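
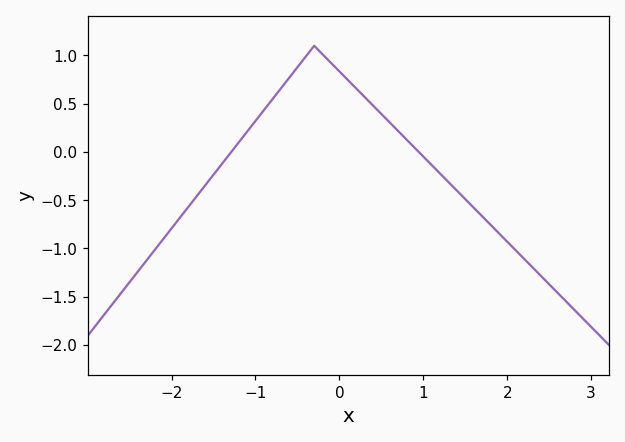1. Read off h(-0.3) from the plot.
1.1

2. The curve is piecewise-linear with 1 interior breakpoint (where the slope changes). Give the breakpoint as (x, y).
(-0.3, 1.1)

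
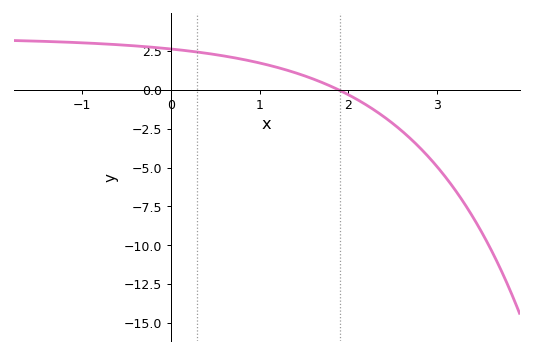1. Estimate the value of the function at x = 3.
-4.96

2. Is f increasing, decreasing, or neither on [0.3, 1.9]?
decreasing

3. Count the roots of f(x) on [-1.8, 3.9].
1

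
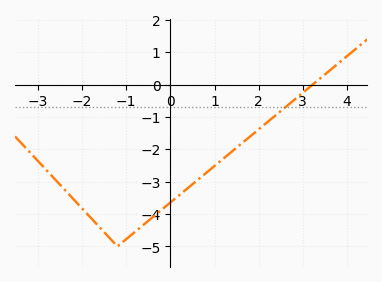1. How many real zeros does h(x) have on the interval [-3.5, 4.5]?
1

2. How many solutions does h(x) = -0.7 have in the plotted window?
1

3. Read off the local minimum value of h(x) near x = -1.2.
-5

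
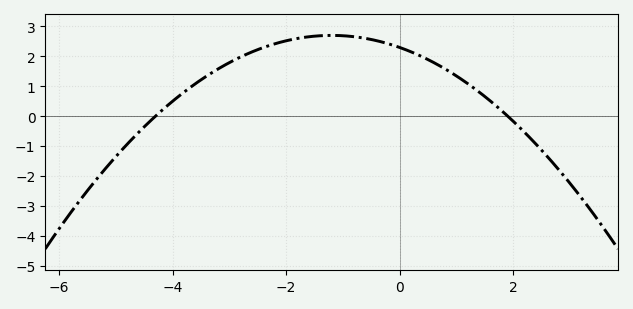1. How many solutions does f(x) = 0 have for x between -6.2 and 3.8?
2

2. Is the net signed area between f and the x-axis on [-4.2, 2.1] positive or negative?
positive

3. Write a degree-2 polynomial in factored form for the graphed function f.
y = -0.28(x + 4.3)(x - 1.9)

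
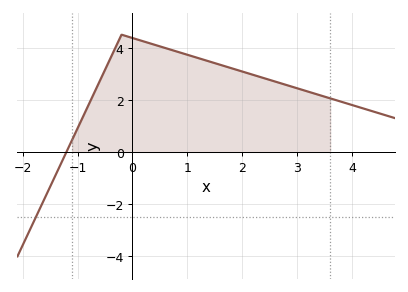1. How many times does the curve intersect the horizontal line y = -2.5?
1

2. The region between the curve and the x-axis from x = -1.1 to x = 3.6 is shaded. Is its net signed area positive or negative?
positive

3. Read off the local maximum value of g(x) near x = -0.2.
4.4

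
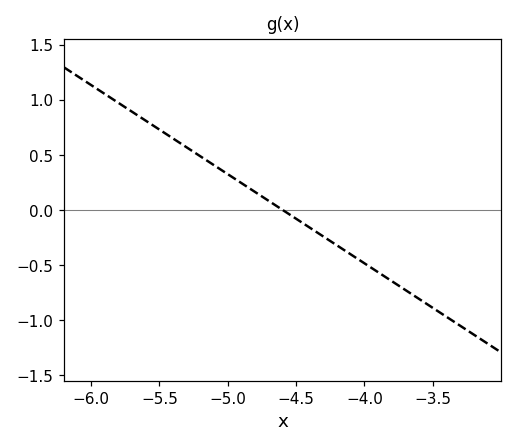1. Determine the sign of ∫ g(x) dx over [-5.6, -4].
positive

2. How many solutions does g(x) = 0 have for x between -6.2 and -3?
1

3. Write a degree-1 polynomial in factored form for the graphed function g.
y = -0.81(x + 4.6)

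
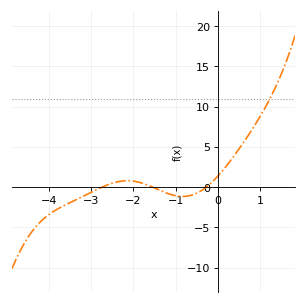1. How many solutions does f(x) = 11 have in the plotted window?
1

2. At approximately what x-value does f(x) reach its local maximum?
-2.15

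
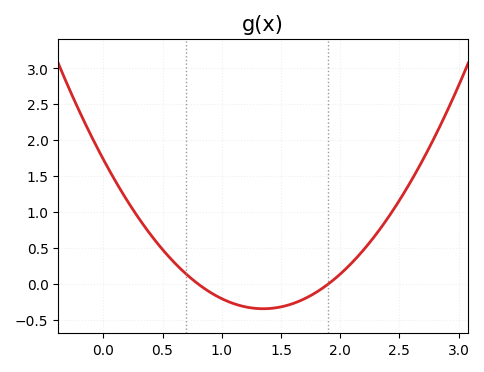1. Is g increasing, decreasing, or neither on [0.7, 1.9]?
neither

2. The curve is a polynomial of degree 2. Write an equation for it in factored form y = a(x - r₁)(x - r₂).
y = 1.14(x - 0.8)(x - 1.9)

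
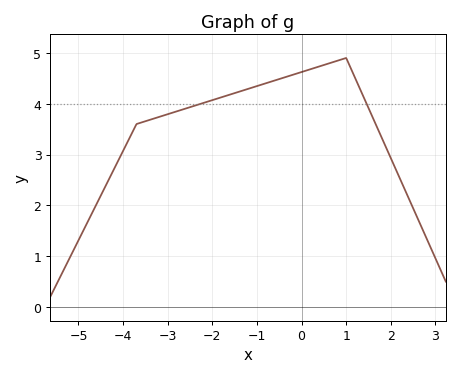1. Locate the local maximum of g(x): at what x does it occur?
0.998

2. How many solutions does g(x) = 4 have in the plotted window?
2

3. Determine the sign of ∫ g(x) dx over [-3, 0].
positive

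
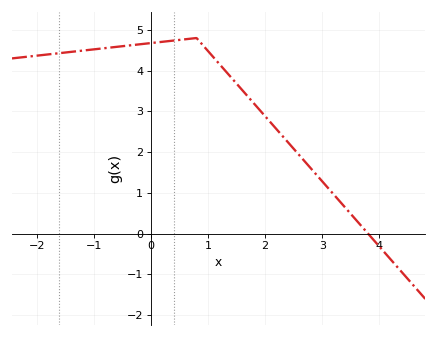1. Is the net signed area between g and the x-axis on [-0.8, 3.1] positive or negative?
positive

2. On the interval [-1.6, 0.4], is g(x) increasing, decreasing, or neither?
increasing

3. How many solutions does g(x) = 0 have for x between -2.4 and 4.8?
1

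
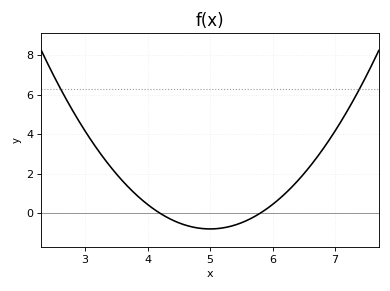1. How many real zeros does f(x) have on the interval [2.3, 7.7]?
2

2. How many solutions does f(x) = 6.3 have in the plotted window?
2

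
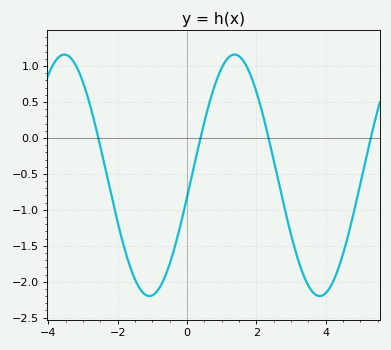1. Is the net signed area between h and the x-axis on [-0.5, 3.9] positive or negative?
negative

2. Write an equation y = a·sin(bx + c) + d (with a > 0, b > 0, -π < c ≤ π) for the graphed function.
y = 1.68sin(1.28x - 0.182) - 0.52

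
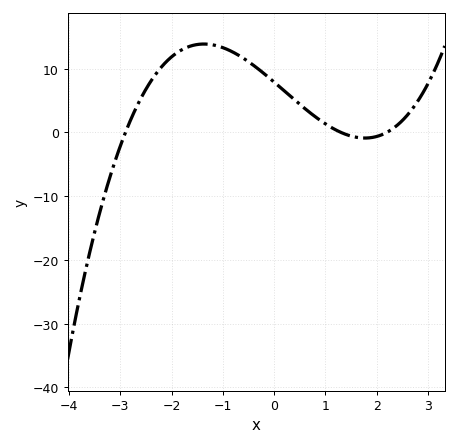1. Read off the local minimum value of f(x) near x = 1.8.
-1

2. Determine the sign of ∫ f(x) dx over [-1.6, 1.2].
positive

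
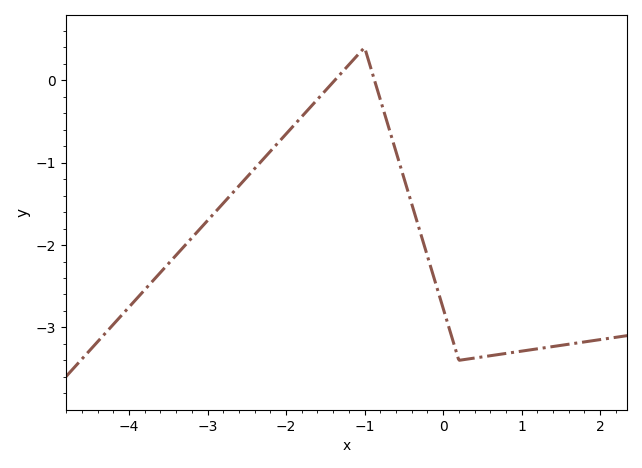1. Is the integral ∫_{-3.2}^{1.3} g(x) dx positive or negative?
negative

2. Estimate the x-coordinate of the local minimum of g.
0.202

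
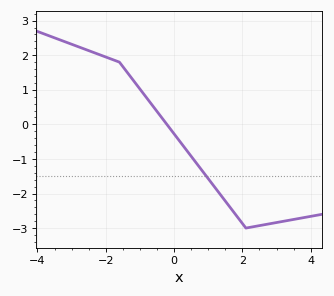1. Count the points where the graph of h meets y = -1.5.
1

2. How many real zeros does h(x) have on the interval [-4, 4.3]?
1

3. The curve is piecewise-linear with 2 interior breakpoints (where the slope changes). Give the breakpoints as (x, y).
(-1.6, 1.8); (2.1, -3)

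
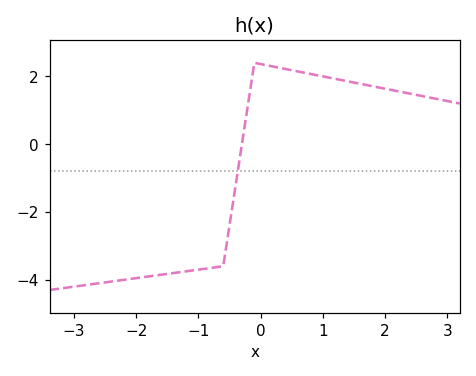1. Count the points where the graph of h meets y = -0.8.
1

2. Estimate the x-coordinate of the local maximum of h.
-0.099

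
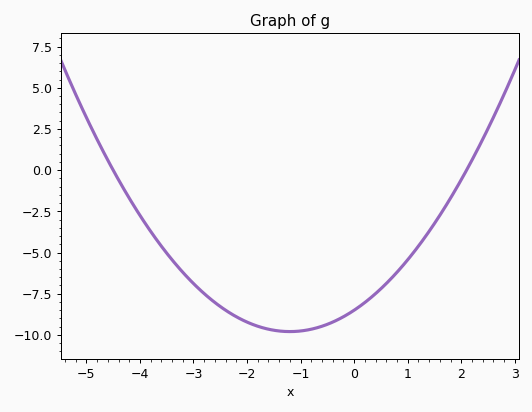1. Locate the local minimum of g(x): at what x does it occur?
-1.2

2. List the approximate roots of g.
-4.5, 2.1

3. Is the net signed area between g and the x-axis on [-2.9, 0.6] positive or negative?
negative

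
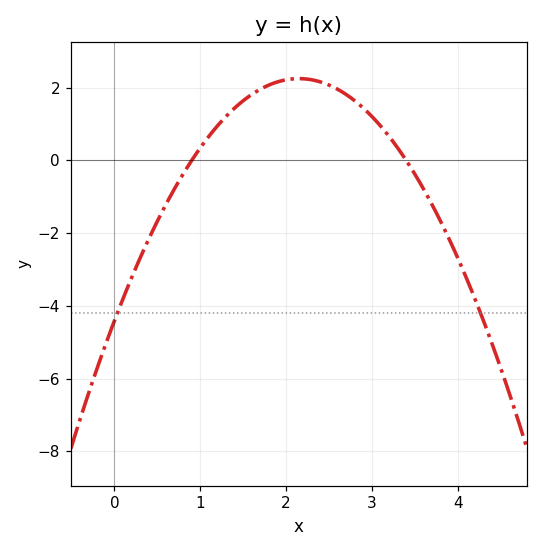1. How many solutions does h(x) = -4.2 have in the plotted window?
2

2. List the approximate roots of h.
0.9, 3.4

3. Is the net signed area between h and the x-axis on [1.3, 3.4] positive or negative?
positive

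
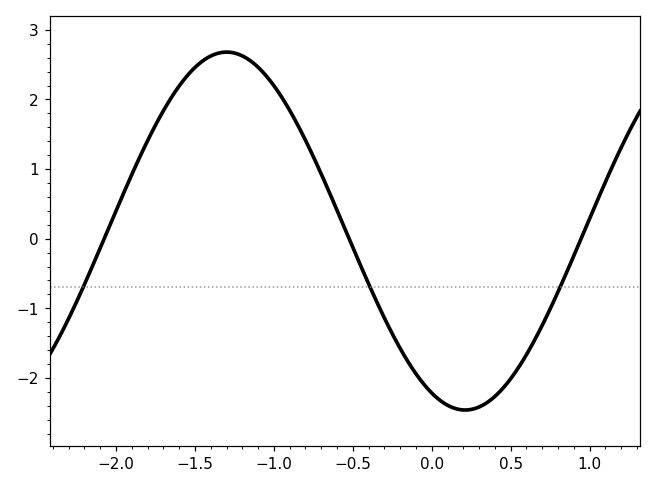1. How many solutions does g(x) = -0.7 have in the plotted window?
3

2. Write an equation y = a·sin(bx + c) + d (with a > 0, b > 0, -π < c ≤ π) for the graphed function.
y = 2.57sin(2.1x - 2) + 0.11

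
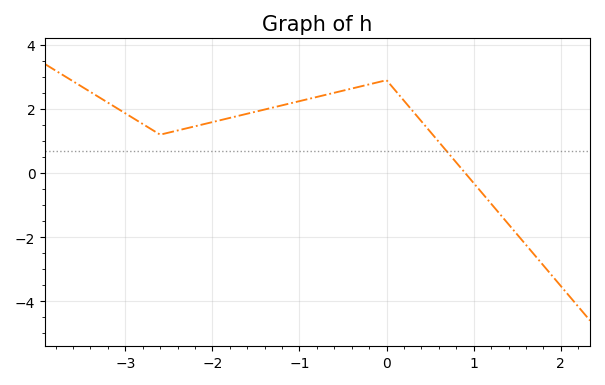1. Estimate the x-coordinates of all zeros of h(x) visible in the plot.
0.9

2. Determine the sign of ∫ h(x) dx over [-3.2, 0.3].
positive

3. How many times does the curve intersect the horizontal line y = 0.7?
1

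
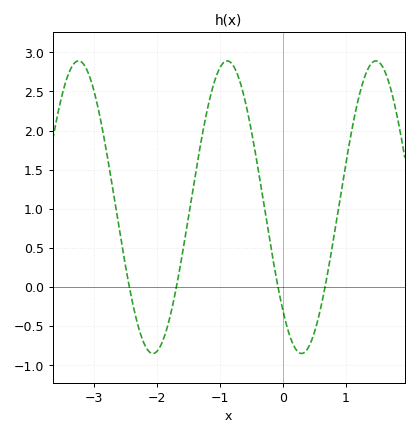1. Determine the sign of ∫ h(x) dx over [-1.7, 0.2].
positive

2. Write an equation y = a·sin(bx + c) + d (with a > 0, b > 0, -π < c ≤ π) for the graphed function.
y = 1.87sin(2.7x - 2.4) + 1.02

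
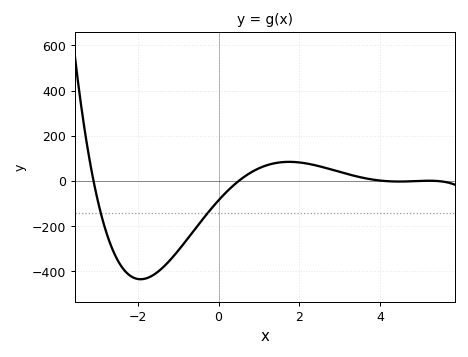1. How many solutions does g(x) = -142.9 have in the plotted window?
2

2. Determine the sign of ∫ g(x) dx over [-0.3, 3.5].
positive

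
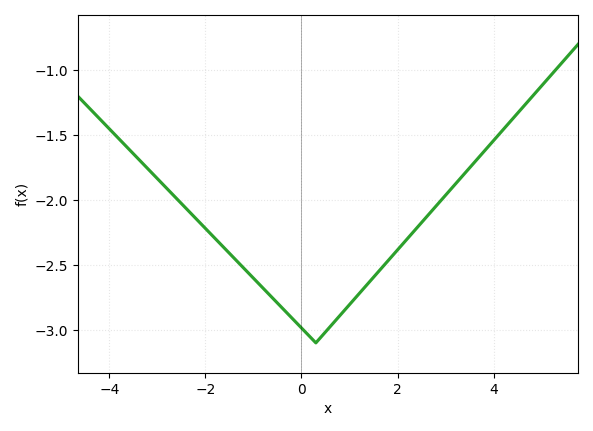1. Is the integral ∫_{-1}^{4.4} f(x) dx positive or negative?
negative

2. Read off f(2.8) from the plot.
-2.05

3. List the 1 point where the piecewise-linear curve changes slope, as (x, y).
(0.3, -3.1)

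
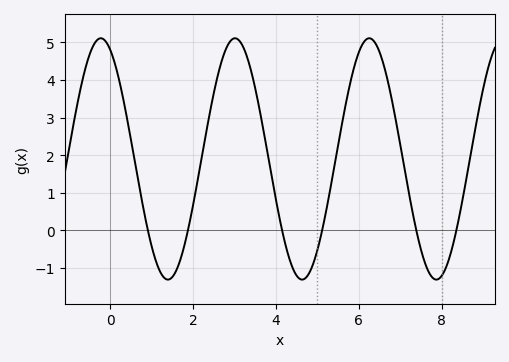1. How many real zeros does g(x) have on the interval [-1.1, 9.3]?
6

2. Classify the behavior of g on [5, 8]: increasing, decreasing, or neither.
neither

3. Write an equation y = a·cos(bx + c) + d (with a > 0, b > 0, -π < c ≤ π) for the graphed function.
y = 3.21cos(1.94x + 0.432) + 1.9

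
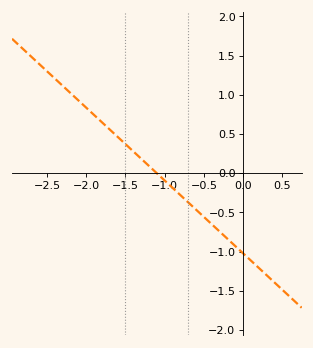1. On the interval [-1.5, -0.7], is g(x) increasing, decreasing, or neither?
decreasing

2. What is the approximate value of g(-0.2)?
-0.837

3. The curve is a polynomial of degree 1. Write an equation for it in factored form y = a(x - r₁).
y = -0.93(x + 1.1)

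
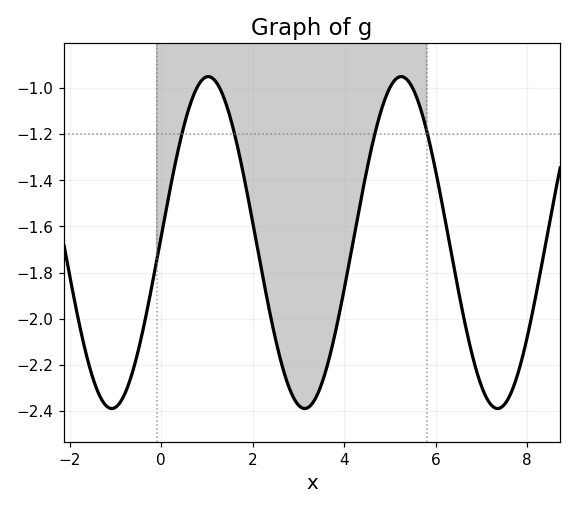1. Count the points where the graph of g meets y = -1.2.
4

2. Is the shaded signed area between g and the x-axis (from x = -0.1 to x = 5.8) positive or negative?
negative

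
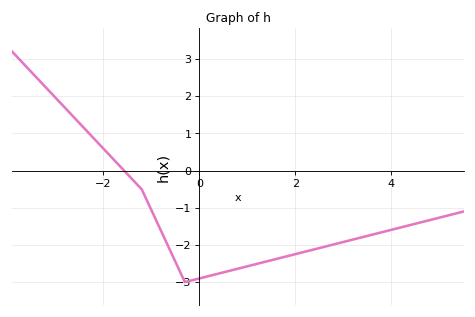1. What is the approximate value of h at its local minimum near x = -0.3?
-3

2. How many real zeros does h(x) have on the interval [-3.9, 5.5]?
1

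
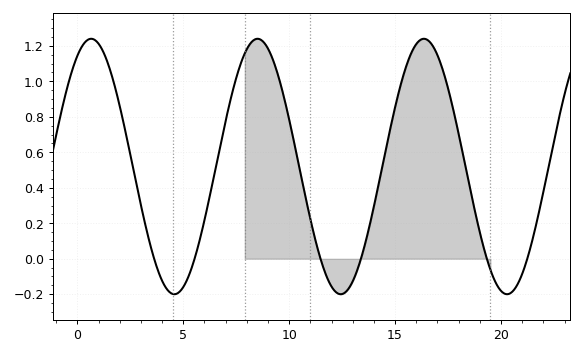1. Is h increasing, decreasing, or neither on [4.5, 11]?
neither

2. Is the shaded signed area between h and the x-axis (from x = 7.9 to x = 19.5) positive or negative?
positive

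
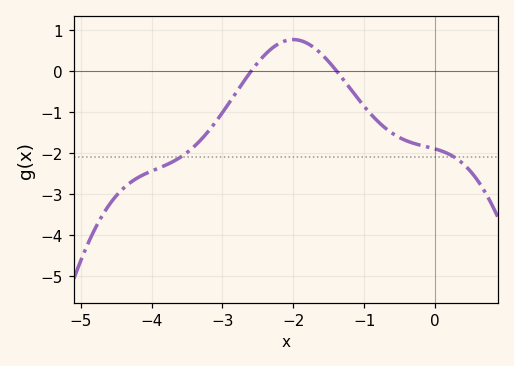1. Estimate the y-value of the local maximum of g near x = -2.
0.771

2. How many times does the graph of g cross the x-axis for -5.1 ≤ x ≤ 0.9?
2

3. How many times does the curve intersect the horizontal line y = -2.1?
2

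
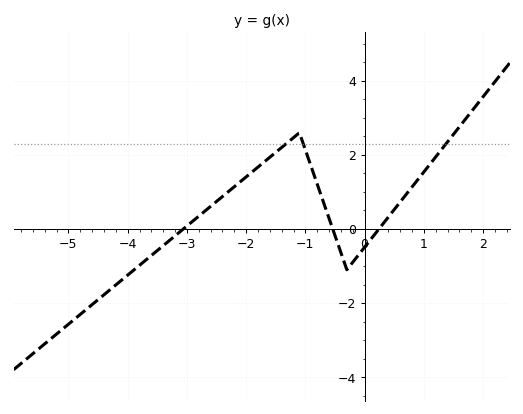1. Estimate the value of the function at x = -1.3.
2.33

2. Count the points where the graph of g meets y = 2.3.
3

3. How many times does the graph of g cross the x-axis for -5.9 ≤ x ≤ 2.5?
3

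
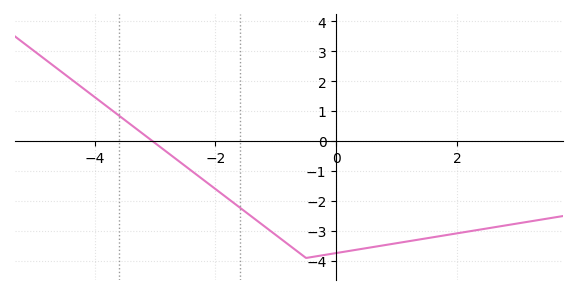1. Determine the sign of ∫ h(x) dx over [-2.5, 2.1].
negative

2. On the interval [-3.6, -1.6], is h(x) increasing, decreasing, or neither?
decreasing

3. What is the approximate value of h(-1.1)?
-3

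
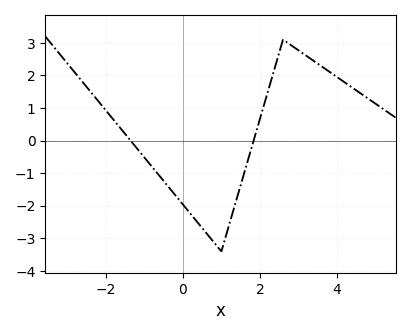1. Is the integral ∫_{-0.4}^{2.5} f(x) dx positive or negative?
negative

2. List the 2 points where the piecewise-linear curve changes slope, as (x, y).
(1, -3.4); (2.6, 3.1)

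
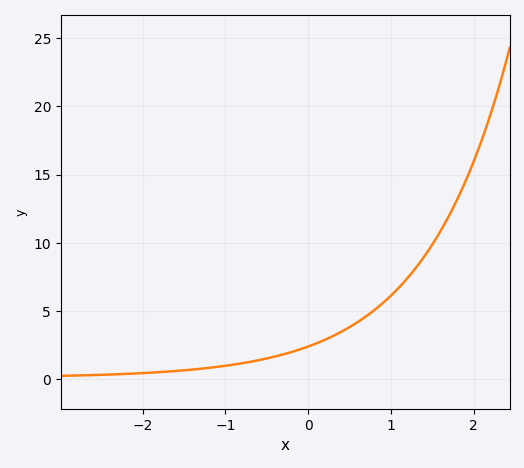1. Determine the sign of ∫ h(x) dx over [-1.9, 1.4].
positive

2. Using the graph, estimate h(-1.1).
1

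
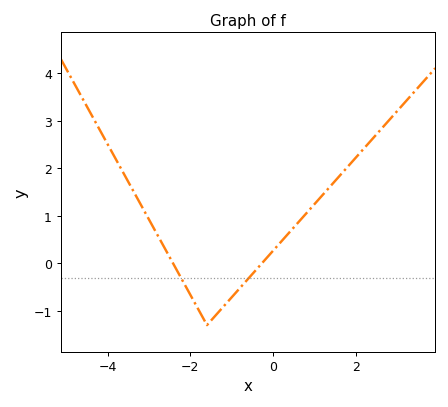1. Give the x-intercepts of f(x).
-2.42, -0.272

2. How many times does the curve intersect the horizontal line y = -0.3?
2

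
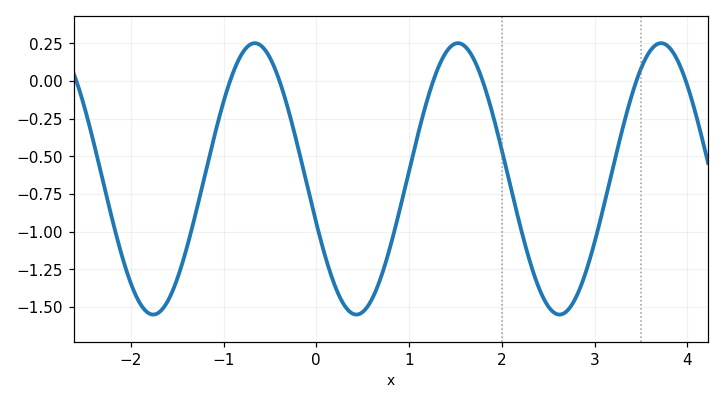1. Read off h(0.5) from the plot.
-1.55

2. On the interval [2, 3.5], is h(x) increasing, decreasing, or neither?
neither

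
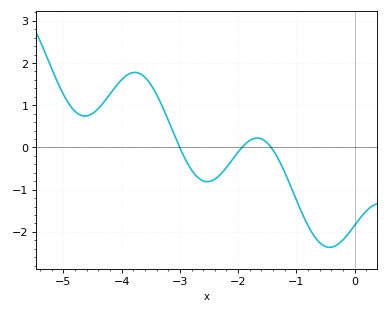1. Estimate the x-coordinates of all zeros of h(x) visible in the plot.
-3, -1.93, -1.43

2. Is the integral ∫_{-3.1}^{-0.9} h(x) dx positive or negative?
negative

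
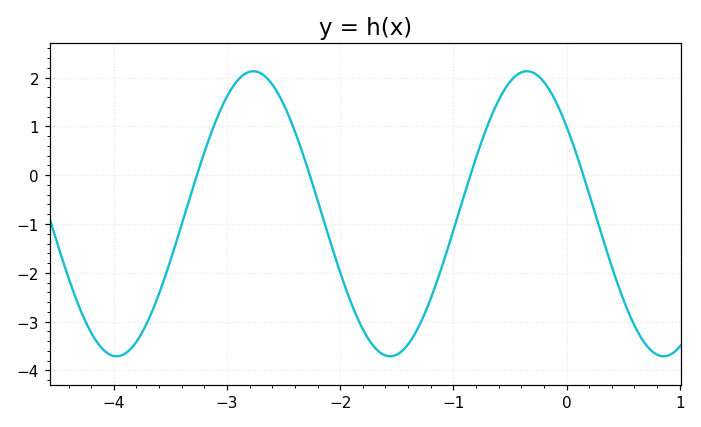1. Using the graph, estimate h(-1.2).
-2.53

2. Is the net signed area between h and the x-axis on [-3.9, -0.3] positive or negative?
negative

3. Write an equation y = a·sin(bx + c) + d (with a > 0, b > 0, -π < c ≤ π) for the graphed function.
y = 2.92sin(2.6x + 2.48) - 0.79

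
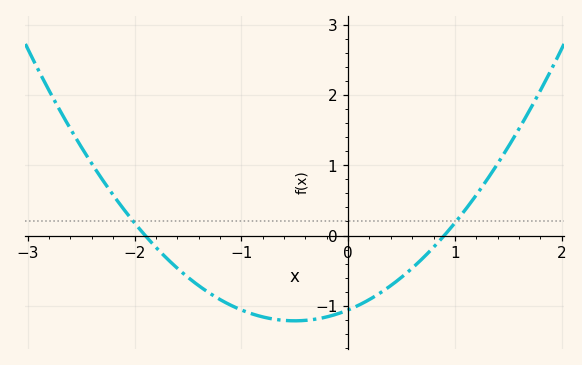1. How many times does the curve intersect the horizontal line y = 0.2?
2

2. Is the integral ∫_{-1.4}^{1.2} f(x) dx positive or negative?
negative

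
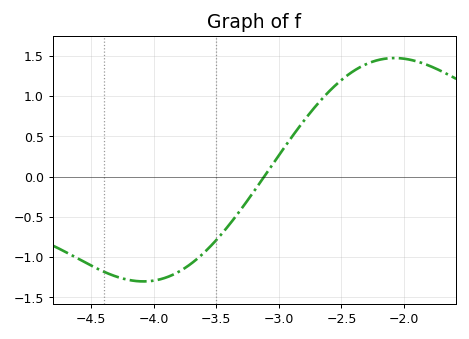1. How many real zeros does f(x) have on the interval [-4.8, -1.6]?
1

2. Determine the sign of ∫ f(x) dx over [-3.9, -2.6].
negative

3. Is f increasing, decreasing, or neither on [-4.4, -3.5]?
neither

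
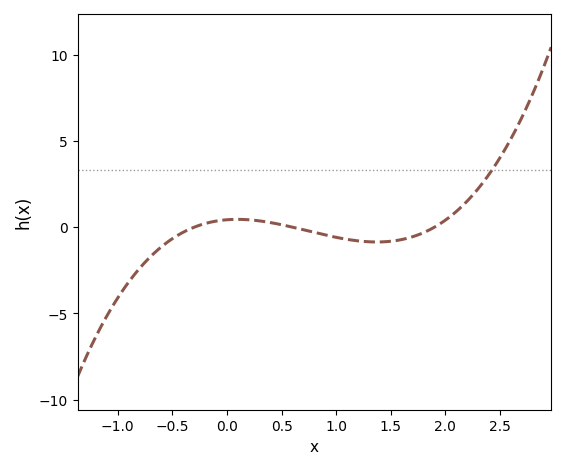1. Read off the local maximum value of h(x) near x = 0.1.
0.5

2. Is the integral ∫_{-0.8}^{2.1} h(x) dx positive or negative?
negative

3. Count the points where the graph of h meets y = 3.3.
1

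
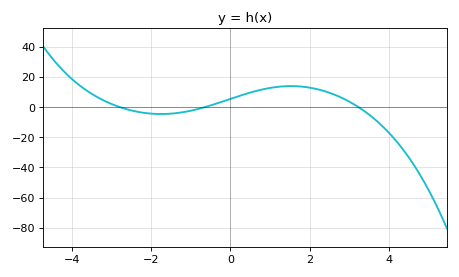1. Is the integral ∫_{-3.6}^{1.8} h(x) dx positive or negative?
positive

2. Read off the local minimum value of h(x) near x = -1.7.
-4.53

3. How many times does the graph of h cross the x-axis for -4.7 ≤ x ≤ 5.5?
3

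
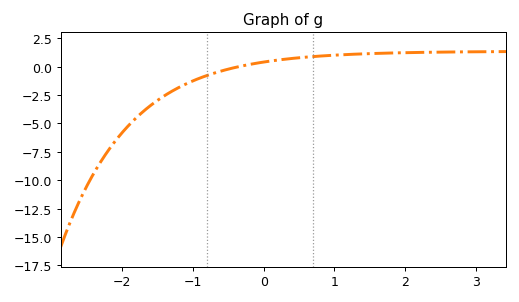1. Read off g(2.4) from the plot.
1.2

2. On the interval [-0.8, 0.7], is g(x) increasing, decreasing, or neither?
increasing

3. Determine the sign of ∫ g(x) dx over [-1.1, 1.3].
positive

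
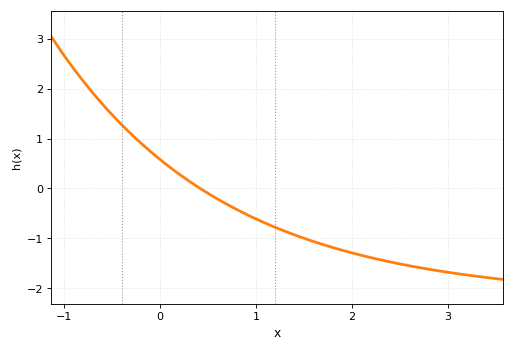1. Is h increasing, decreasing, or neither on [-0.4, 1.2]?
decreasing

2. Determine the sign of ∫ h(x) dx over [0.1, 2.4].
negative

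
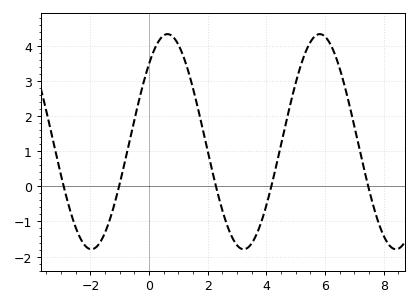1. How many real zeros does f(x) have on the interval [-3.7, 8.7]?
5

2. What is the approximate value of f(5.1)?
3.2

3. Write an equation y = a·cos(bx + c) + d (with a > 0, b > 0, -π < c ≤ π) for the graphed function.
y = 3.06cos(1.2x - 0.76) + 1.27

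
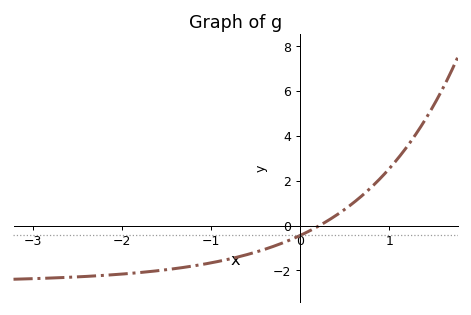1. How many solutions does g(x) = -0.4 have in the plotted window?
1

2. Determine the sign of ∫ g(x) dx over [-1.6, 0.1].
negative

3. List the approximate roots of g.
0.2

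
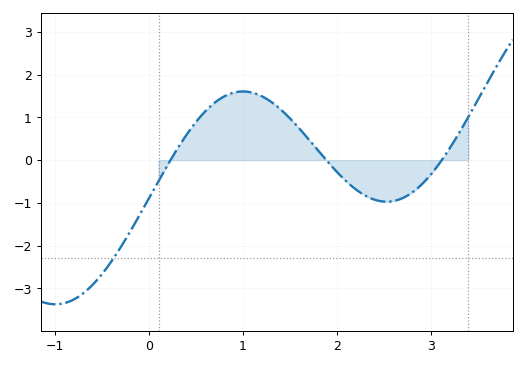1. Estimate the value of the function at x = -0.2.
-1.7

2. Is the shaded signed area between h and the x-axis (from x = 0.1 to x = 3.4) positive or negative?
positive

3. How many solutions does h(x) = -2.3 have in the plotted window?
1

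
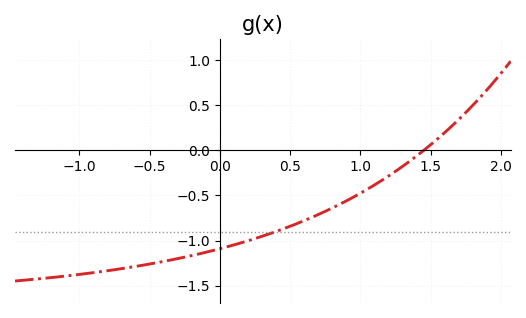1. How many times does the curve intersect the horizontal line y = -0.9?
1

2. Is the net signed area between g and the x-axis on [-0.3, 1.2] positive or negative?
negative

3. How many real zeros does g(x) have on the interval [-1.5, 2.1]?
1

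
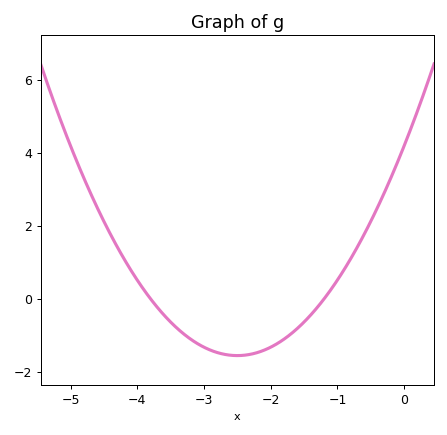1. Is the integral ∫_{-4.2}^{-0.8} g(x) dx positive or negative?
negative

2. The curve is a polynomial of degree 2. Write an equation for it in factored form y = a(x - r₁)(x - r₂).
y = 0.92(x + 3.8)(x + 1.2)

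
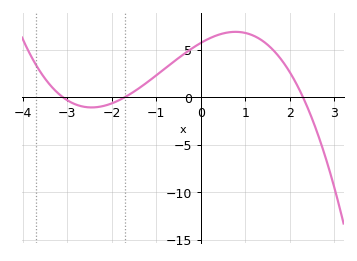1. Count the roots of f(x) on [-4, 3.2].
3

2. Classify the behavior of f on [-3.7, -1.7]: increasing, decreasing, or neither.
neither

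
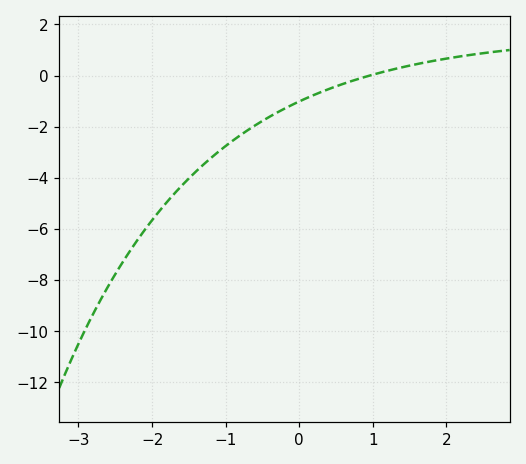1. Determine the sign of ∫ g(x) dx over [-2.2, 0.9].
negative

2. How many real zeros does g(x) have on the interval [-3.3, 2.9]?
1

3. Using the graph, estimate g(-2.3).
-6.8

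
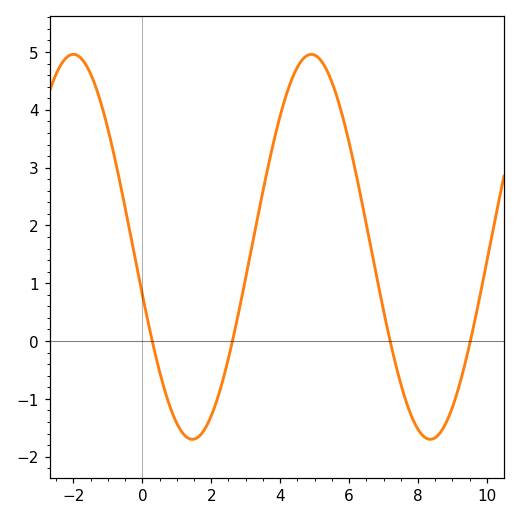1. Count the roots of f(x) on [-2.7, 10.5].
4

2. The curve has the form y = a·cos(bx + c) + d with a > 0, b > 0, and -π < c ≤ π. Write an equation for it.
y = 3.33cos(0.91x + 1.82) + 1.63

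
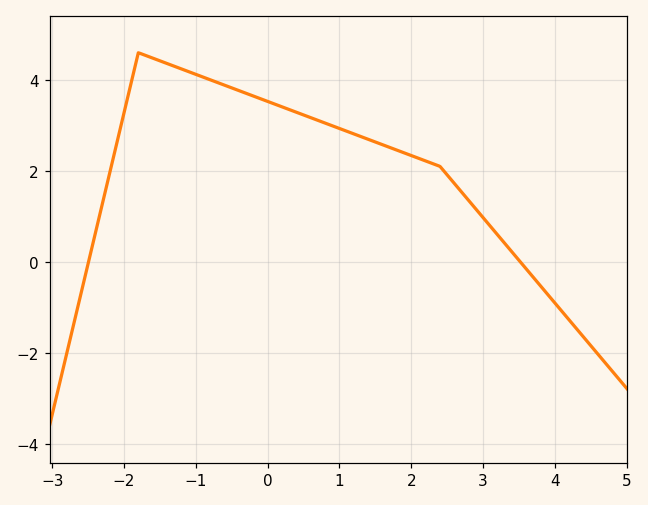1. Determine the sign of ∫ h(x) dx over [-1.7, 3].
positive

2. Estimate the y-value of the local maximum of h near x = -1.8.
4.6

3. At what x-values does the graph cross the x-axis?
-2.4, 3.6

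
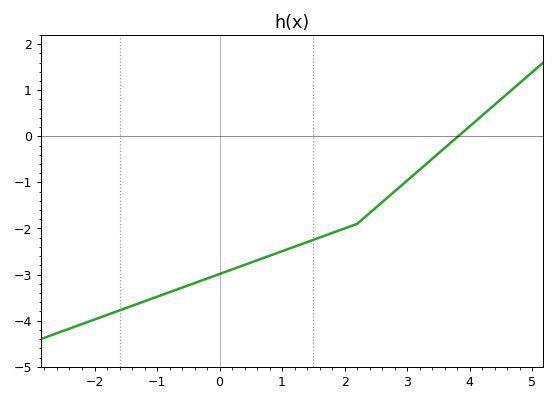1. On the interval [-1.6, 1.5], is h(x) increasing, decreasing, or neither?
increasing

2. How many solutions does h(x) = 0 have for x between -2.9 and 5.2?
1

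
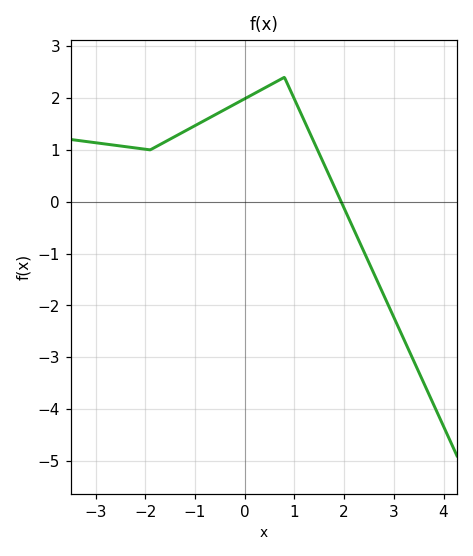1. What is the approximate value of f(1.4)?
1.1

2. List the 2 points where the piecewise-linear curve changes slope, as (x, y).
(-1.9, 1); (0.8, 2.4)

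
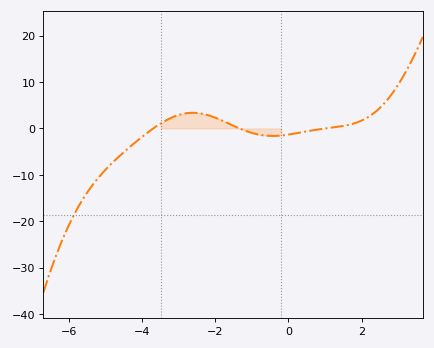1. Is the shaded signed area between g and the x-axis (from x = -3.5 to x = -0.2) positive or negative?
positive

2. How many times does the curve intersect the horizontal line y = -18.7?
1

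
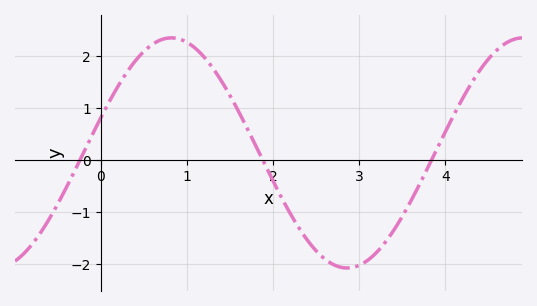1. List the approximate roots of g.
-0.242, 1.88, 3.84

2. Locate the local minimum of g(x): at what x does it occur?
2.86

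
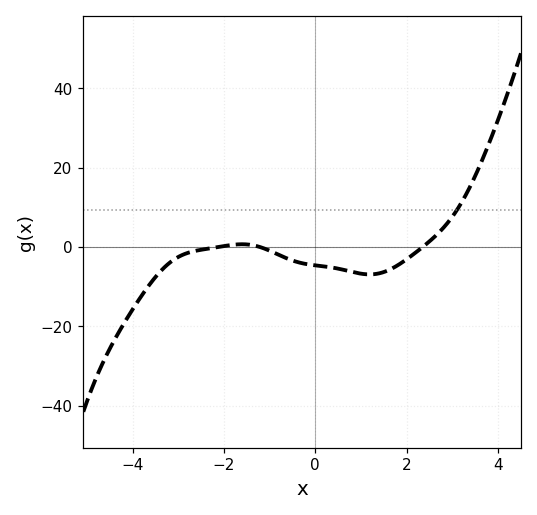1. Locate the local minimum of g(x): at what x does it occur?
1.19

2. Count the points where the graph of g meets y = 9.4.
1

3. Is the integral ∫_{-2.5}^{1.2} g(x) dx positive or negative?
negative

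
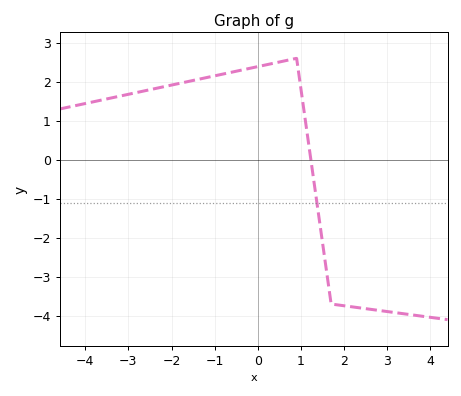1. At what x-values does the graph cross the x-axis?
1.2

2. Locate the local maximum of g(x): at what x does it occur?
0.8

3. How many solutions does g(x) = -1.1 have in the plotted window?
1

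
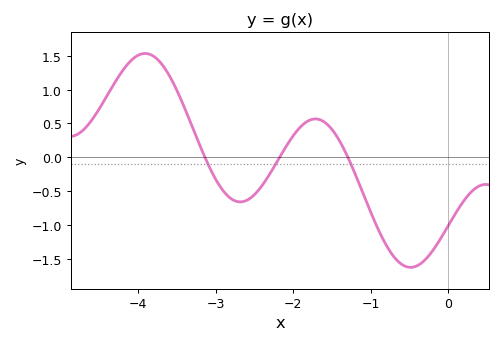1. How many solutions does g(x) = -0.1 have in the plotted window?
3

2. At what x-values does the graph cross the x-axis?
-3.14, -2.17, -1.29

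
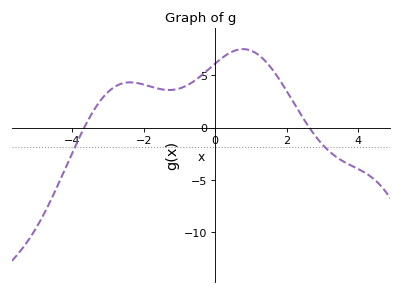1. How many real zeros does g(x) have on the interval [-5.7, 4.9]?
2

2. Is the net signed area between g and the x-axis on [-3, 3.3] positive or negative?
positive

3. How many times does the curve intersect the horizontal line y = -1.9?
2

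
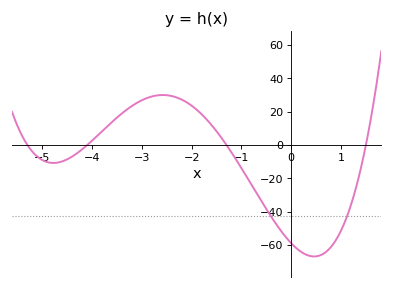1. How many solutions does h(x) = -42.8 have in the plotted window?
2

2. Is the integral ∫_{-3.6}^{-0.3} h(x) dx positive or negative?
positive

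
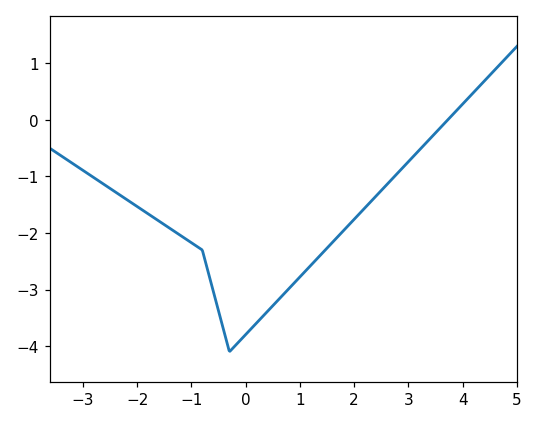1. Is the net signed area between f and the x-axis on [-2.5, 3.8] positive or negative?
negative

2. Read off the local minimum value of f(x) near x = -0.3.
-4.1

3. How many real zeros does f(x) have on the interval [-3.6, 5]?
1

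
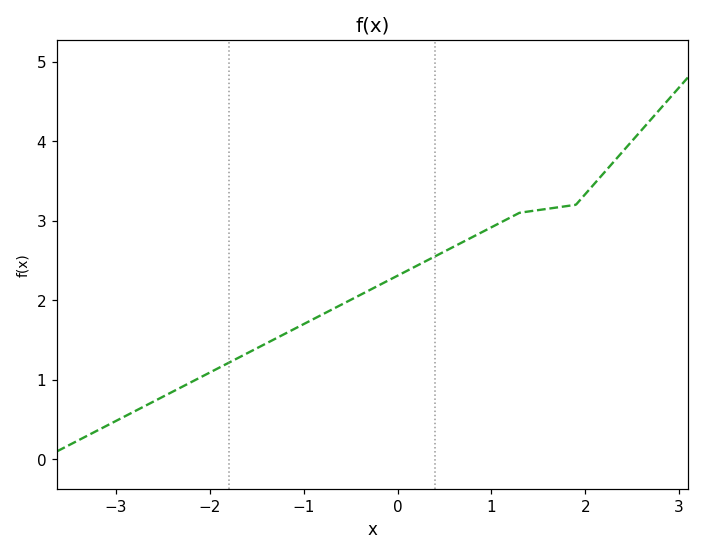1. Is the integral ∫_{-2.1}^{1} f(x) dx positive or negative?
positive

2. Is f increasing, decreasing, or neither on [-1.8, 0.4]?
increasing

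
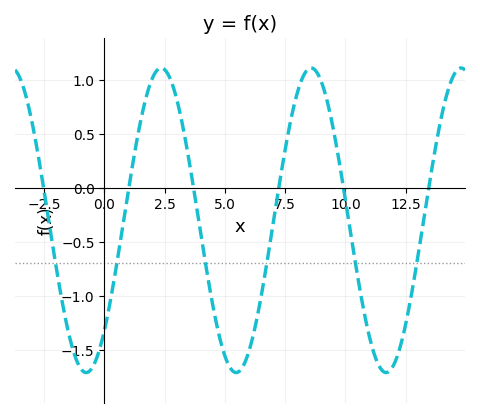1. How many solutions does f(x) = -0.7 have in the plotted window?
6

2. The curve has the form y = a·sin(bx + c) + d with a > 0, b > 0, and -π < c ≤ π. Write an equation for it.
y = 1.41sin(1x - 0.81) - 0.3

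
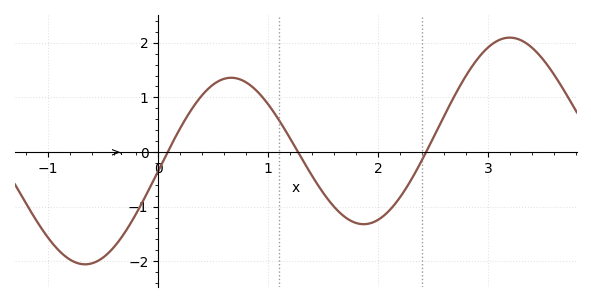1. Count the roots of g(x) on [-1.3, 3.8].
3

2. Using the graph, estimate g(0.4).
1.04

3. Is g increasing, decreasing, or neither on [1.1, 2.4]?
neither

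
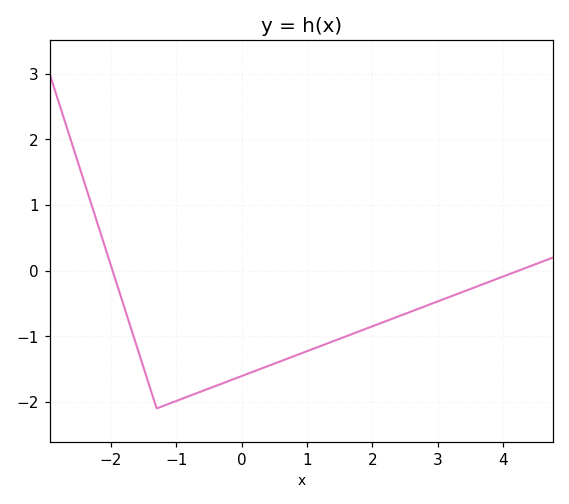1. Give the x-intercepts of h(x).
-1.97, 4.24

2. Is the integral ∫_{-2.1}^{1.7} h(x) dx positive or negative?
negative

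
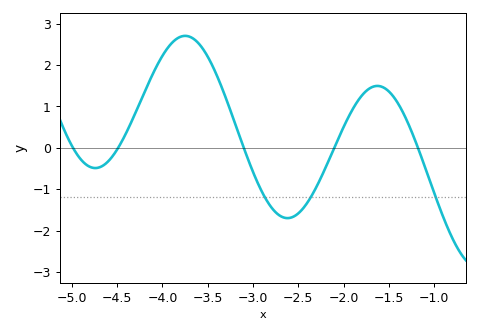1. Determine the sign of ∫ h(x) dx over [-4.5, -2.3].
positive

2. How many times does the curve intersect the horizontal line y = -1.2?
3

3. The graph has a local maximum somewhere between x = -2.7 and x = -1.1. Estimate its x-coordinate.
-1.63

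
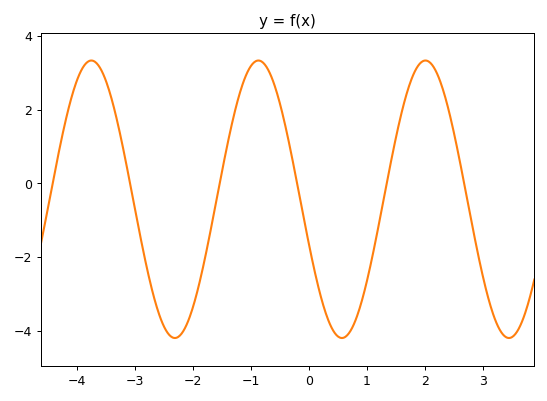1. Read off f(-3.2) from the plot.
0.905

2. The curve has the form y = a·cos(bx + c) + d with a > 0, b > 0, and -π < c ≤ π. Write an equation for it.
y = 3.77cos(2.18x + 1.9) - 0.43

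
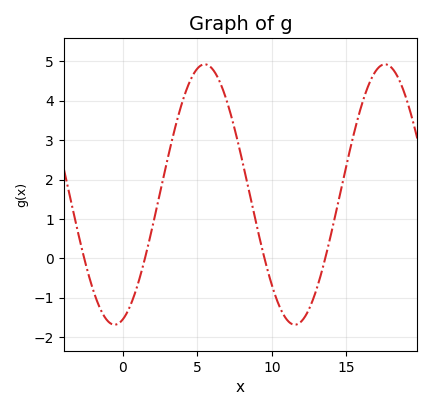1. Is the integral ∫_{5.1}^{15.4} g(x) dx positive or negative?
positive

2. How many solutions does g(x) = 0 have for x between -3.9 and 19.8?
4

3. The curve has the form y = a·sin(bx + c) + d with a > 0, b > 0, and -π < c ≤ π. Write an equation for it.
y = 3.3sin(0.52x - 1.29) + 1.62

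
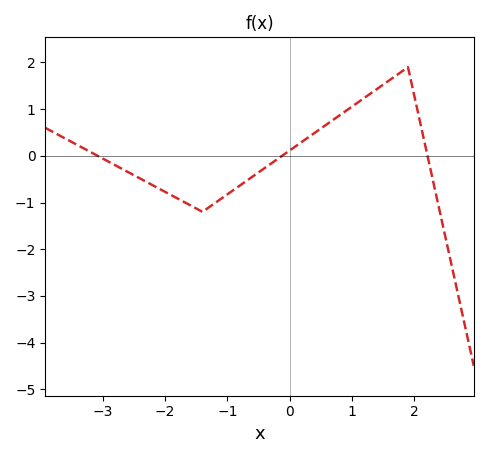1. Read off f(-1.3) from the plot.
-1.11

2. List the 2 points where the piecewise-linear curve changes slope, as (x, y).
(-1.4, -1.2); (1.9, 1.9)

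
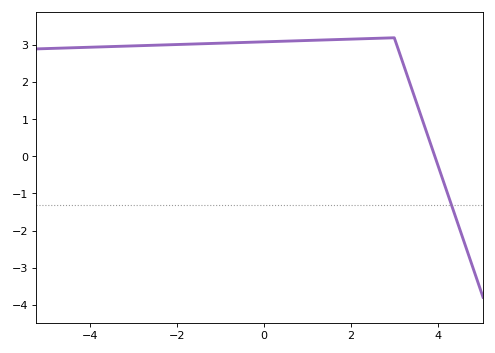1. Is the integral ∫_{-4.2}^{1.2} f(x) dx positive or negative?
positive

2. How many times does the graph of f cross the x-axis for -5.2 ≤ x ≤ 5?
1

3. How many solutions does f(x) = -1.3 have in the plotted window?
1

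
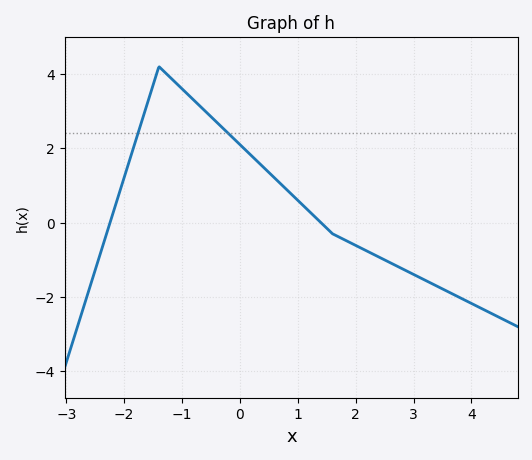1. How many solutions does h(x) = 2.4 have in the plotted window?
2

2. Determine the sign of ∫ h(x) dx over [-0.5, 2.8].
positive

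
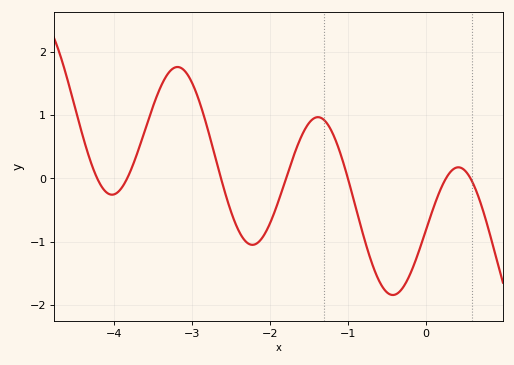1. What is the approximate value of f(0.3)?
0.071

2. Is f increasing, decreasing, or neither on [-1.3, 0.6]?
neither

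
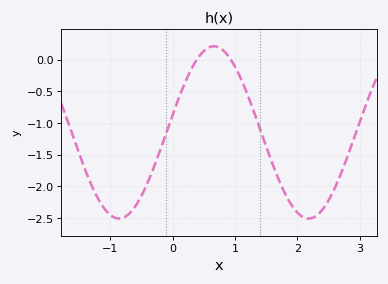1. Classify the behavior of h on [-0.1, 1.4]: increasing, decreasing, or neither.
neither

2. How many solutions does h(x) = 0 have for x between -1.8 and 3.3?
2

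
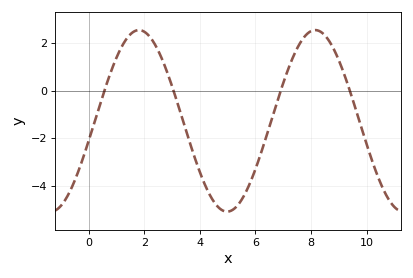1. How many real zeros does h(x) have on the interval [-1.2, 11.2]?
4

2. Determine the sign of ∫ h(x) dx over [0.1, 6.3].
negative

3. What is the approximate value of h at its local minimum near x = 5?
-5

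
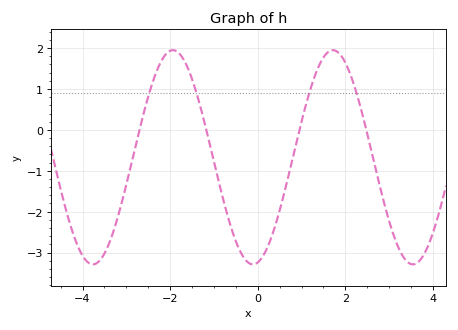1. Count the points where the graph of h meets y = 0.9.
4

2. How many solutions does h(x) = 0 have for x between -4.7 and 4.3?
4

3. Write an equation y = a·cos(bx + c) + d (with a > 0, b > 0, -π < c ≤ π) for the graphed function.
y = 2.62cos(1.7x - 3) - 0.67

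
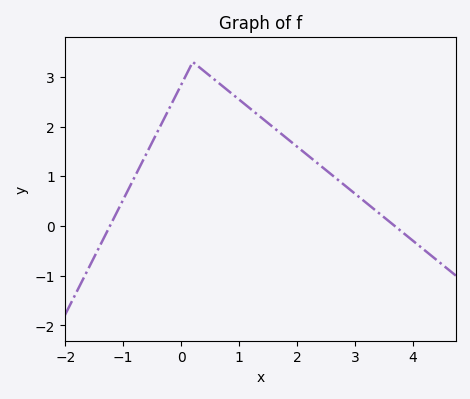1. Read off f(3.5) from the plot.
0.176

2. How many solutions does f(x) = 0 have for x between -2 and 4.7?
2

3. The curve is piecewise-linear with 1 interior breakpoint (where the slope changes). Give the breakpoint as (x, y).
(0.2, 3.3)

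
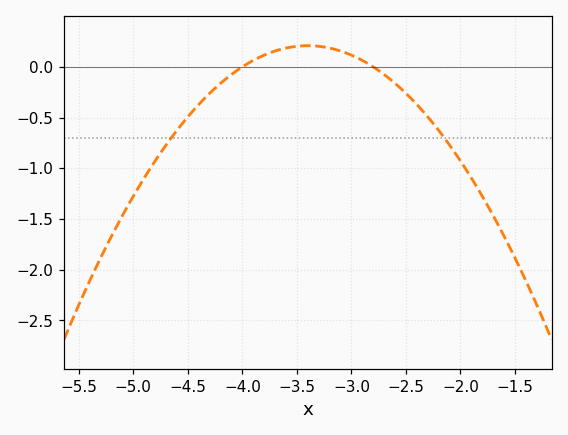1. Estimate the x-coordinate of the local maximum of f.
-3.4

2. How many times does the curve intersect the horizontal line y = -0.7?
2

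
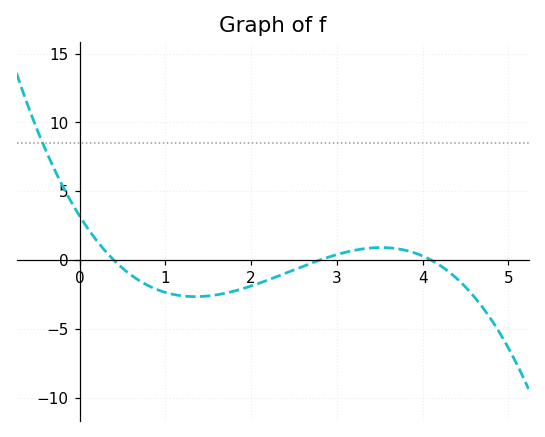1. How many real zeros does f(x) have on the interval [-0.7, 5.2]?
3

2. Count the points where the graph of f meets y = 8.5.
1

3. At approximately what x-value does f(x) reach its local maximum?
3.5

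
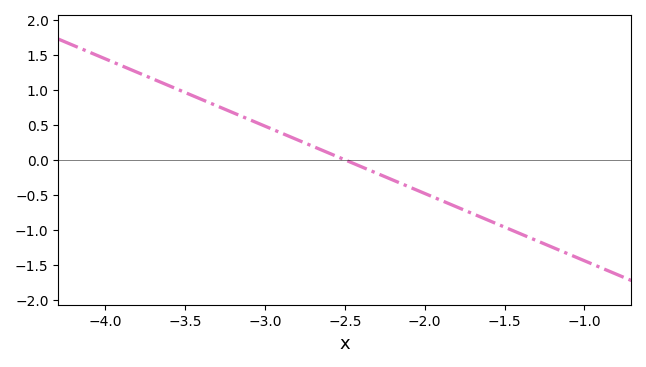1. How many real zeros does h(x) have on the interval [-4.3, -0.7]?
1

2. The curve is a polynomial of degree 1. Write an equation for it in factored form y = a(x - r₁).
y = -0.96(x + 2.5)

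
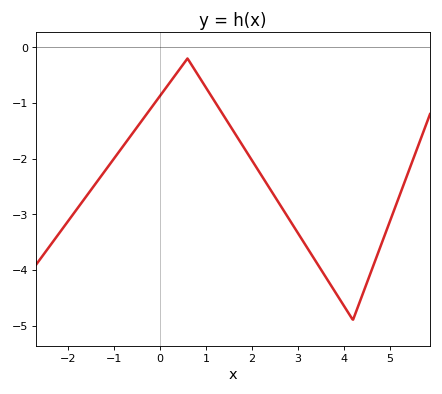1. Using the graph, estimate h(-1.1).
-2.11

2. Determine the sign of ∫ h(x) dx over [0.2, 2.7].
negative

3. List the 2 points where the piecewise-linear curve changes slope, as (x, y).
(0.6, -0.2); (4.2, -4.9)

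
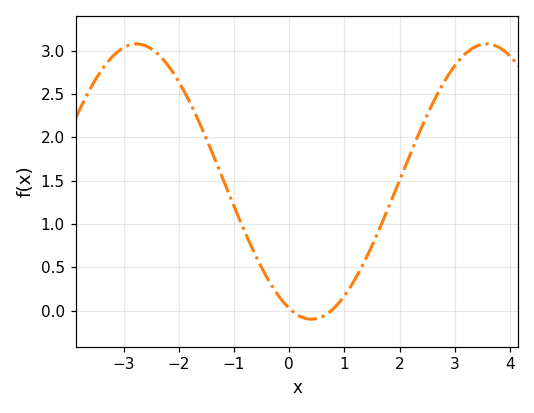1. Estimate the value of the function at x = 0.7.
-0.032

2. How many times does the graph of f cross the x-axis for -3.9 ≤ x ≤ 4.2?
2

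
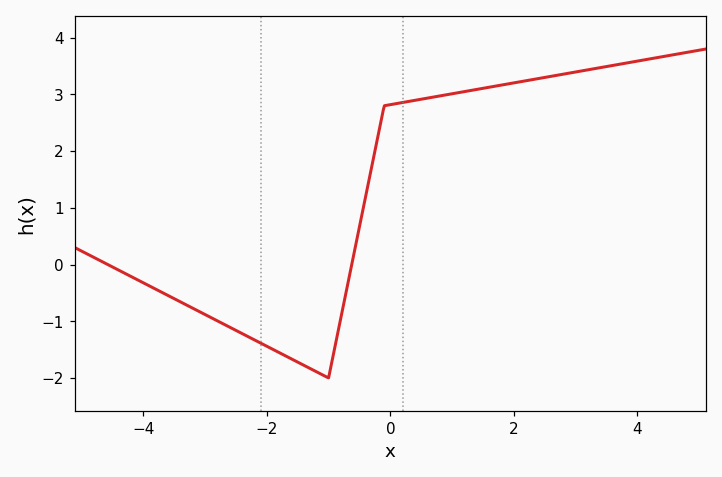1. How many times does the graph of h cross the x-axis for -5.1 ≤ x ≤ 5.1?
2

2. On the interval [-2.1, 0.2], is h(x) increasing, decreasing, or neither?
neither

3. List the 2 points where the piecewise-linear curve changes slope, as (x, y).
(-1, -2); (-0.1, 2.8)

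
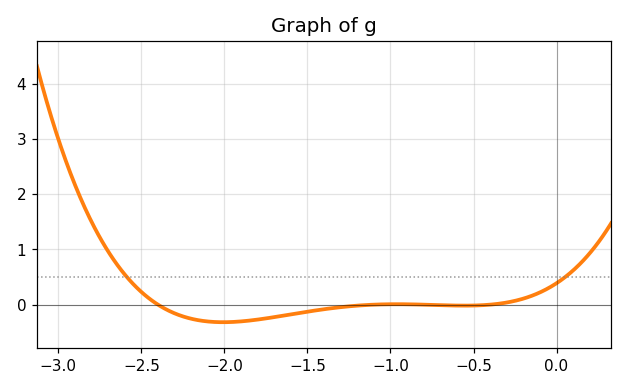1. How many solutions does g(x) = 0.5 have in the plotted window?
2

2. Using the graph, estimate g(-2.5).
0.2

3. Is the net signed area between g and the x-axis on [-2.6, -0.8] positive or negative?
negative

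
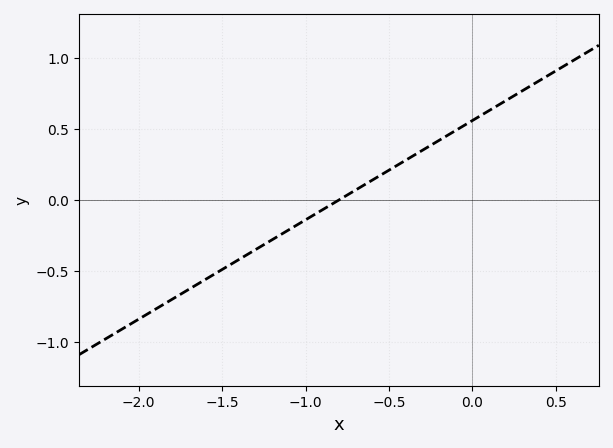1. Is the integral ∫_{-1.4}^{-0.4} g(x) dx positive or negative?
negative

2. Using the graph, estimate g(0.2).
0.7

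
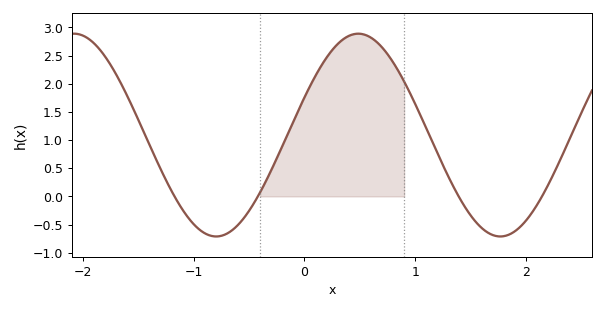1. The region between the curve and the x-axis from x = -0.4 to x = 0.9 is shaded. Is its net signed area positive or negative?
positive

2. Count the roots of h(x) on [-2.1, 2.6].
4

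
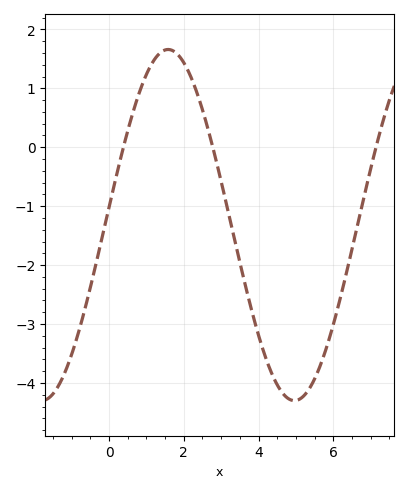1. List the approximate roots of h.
0.4, 2.8, 7.2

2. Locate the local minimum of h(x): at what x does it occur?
5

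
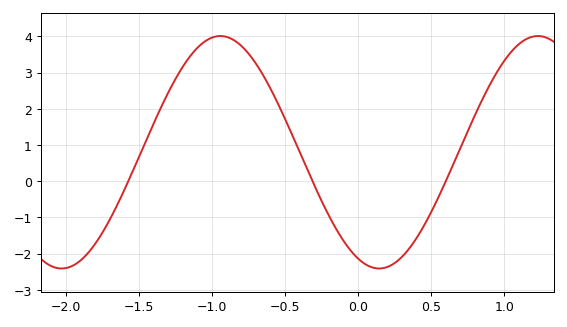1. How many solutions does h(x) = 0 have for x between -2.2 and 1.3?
3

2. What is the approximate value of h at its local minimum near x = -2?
-2.41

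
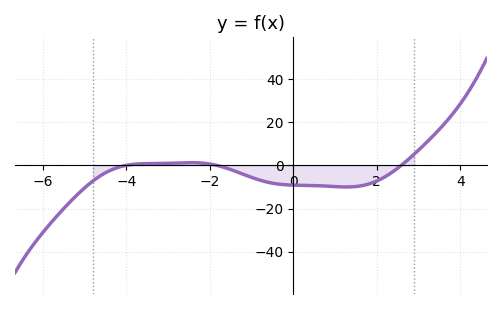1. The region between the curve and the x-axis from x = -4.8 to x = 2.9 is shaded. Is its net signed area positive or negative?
negative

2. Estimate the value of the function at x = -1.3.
-3.37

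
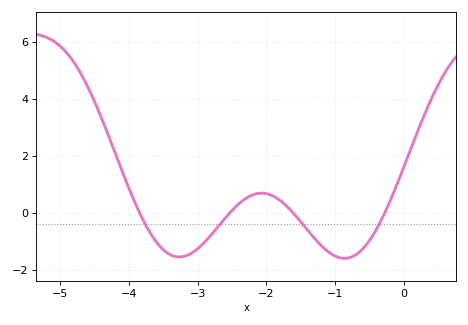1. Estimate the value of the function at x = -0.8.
-1.59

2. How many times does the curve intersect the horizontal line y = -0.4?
4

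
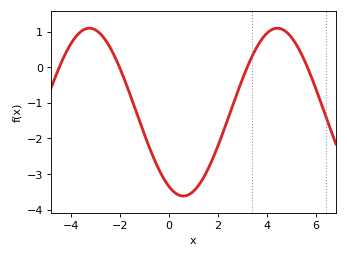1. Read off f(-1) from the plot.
-1.89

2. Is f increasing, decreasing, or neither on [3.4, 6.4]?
neither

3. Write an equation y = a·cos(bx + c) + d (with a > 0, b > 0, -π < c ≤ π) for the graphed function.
y = 2.36cos(0.82x + 2.66) - 1.26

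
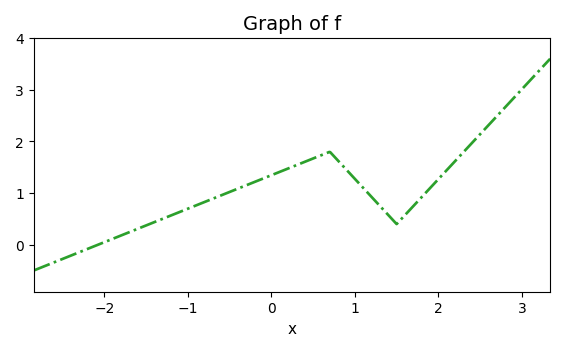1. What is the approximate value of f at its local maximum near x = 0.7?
1.8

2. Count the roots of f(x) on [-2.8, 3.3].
1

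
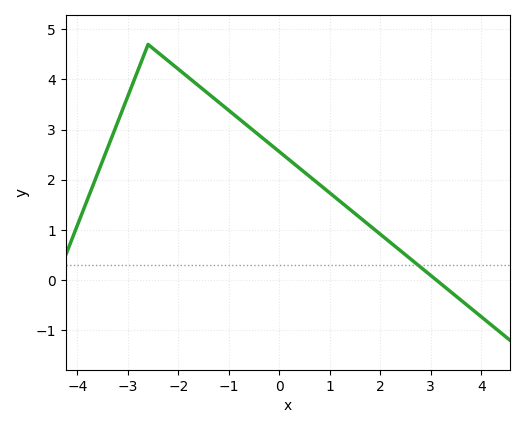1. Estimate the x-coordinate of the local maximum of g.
-2.6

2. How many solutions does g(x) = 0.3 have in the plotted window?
1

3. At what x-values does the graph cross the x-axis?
3.2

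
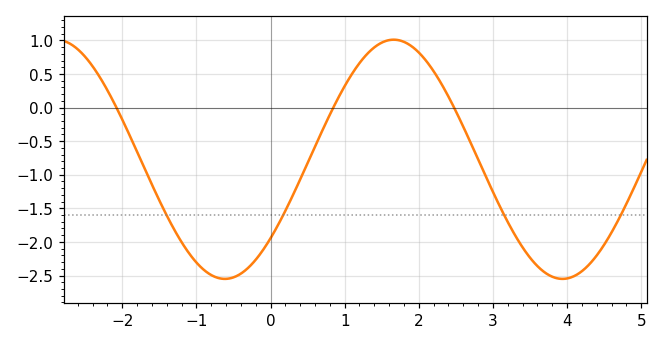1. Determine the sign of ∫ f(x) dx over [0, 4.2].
negative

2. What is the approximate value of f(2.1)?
0.7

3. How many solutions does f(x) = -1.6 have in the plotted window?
4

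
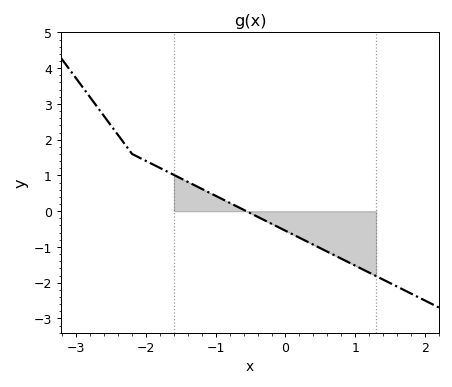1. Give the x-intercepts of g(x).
-0.56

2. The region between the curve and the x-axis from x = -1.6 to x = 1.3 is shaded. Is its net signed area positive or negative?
negative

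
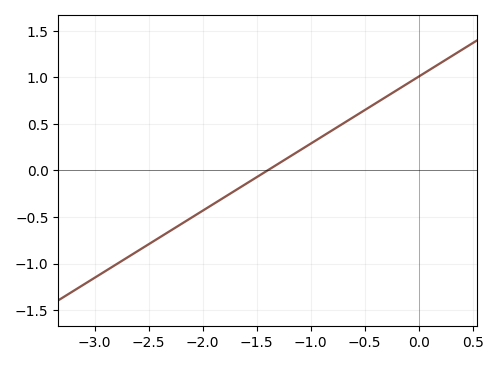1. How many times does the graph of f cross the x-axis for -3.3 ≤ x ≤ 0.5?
1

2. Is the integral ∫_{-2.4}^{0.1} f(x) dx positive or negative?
positive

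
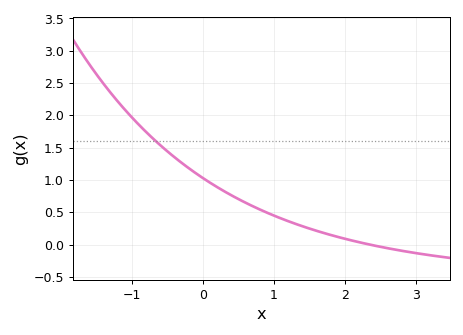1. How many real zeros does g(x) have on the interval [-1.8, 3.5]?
1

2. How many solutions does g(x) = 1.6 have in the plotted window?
1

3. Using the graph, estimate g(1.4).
0.286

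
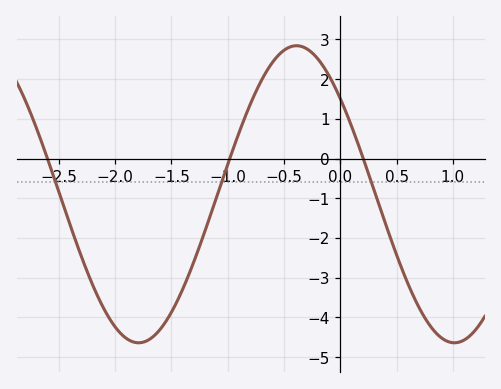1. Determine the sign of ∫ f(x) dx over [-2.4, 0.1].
negative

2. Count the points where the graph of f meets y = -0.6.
3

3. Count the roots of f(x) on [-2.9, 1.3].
3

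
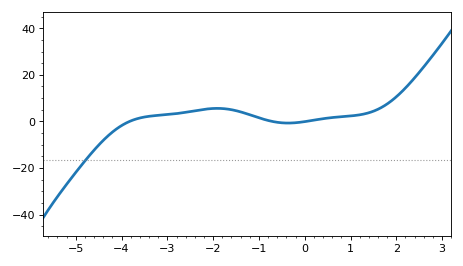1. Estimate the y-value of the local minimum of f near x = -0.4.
-0.702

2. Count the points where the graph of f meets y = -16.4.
1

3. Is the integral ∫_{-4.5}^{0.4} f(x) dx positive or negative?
positive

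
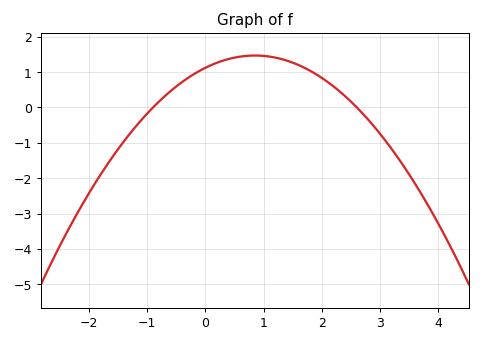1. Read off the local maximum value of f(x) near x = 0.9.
1.5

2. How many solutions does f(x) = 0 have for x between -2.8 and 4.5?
2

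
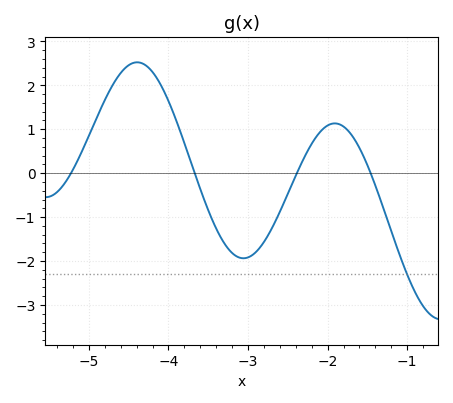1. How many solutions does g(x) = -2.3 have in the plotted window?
1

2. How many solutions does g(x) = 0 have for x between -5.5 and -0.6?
4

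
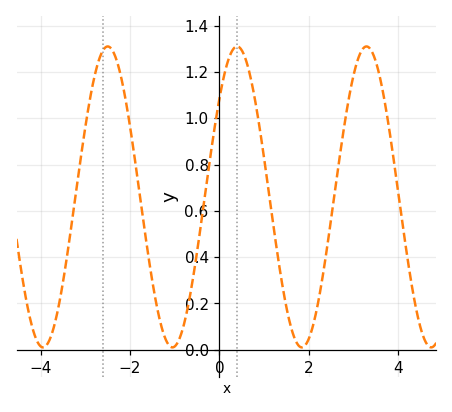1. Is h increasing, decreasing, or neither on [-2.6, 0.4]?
neither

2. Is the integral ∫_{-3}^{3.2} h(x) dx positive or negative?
positive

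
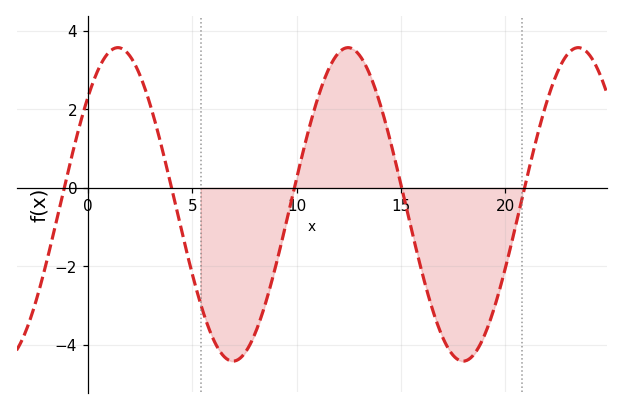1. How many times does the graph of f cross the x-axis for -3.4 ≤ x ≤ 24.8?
5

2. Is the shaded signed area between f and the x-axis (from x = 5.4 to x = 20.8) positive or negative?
negative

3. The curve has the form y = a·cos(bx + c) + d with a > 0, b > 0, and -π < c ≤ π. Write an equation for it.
y = 3.99cos(0.57x - 0.82) - 0.42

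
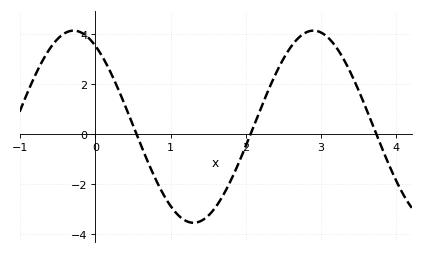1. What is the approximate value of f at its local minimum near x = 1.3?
-3.6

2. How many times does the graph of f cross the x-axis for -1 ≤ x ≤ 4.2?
3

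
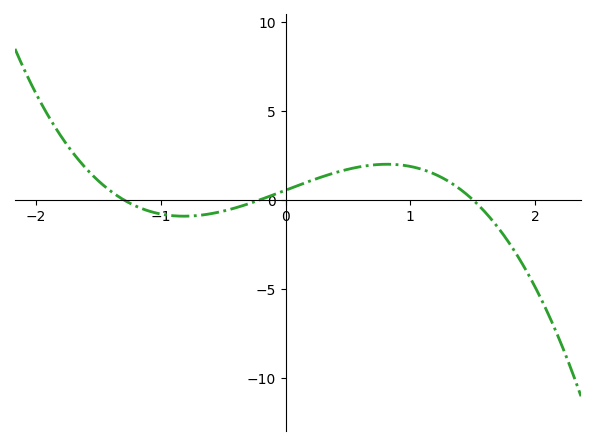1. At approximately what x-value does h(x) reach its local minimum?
-0.814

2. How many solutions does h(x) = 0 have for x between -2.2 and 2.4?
3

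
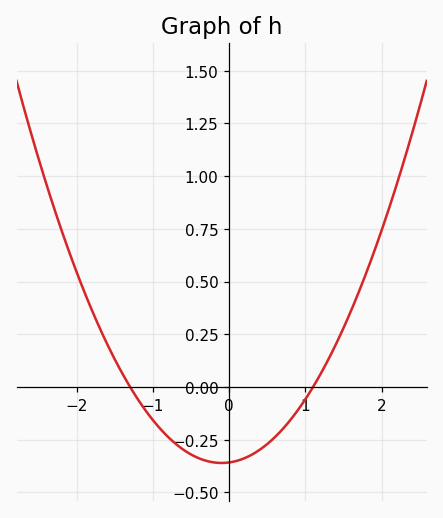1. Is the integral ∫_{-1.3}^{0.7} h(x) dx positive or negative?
negative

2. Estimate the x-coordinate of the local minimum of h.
-0.1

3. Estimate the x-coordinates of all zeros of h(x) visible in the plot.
-1.3, 1.1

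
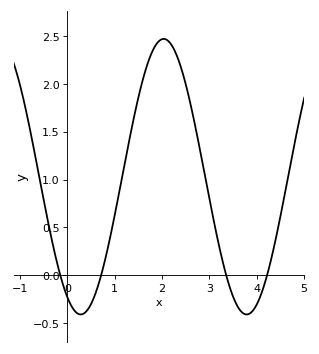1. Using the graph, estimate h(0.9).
0.4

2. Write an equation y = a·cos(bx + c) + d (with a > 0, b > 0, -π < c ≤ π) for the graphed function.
y = 1.44cos(1.8x + 2.6) + 1.03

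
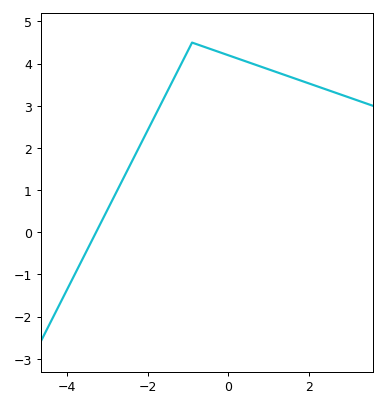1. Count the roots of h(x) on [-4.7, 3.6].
1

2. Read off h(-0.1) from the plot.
4.2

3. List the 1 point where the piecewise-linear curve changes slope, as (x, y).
(-0.9, 4.5)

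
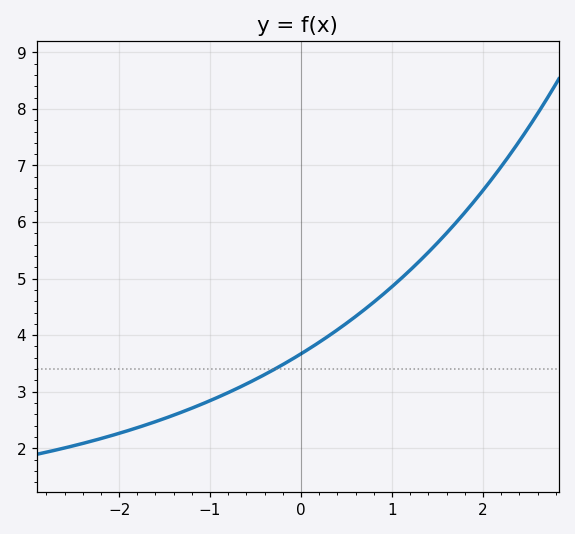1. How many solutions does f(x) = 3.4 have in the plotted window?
1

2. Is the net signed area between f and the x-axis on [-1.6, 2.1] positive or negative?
positive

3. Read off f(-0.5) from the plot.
3.2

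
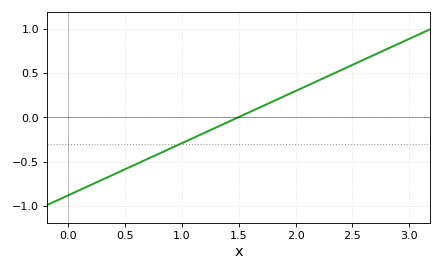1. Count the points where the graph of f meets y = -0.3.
1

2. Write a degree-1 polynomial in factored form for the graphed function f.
y = 0.59(x - 1.5)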